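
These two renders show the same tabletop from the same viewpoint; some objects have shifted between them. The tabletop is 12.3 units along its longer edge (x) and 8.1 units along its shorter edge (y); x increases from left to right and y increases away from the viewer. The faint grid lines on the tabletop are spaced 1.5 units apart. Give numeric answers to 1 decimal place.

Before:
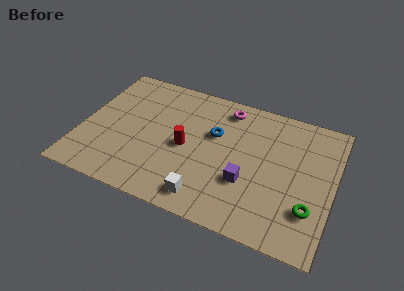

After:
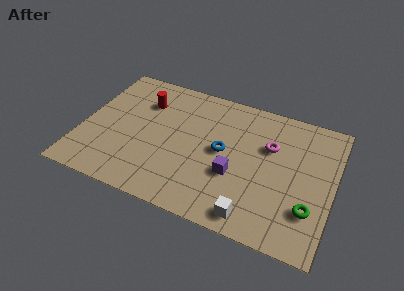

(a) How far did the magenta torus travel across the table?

2.8

The magenta torus moved from about (6.8, 6.9) to (9.1, 5.3), a distance of √(2.3² + 1.6²) ≈ 2.8.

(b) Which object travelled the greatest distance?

the red cylinder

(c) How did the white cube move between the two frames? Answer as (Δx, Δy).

(2.3, -0.2)

The white cube started near (6.4, 1.2) and ended near (8.7, 1.0).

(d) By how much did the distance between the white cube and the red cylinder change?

+4.8

The distance was about 2.9 in the first image and 7.7 in the second, so they moved 4.8 units further apart.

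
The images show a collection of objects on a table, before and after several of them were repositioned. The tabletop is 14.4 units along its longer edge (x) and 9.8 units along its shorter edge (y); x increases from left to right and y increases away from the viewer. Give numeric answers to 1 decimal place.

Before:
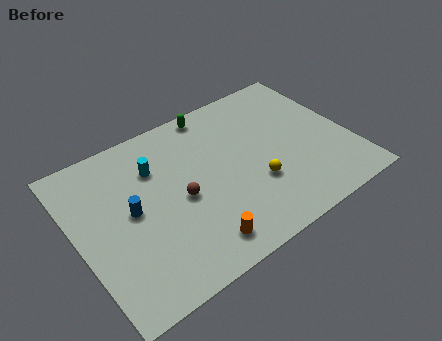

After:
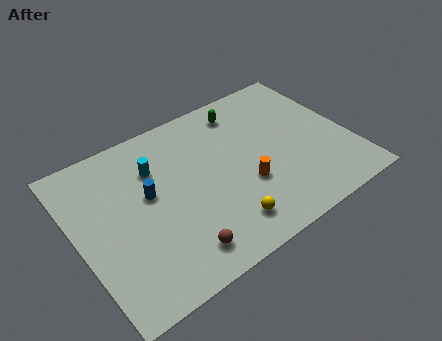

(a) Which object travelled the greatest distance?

the orange cylinder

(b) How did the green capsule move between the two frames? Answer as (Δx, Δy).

(1.5, -0.7)

The green capsule was at about (7.9, 8.9) and moved to about (9.4, 8.2).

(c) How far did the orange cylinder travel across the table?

3.6

From (5.6, 1.5) to (8.6, 3.5), the orange cylinder covered √(3.0² + 2.0²) ≈ 3.6 units.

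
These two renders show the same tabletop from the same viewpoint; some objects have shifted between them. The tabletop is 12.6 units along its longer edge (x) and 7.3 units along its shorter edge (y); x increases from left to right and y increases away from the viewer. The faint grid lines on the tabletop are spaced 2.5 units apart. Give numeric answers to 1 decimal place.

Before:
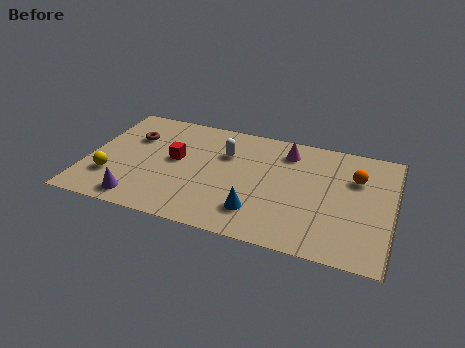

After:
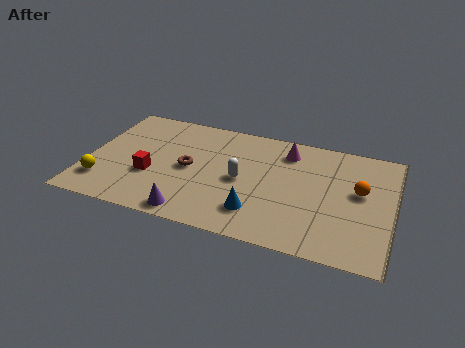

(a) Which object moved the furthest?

the brown torus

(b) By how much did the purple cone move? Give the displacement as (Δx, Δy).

(2.2, -0.2)

From the two frames, the purple cone sits at roughly (2.4, 1.0) before and (4.6, 0.8) after.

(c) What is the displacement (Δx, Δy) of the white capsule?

(0.8, -1.5)

The white capsule was at about (5.6, 5.0) and moved to about (6.4, 3.5).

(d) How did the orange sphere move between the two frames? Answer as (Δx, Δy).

(0.2, -0.8)

From the two frames, the orange sphere sits at roughly (11.0, 5.0) before and (11.2, 4.2) after.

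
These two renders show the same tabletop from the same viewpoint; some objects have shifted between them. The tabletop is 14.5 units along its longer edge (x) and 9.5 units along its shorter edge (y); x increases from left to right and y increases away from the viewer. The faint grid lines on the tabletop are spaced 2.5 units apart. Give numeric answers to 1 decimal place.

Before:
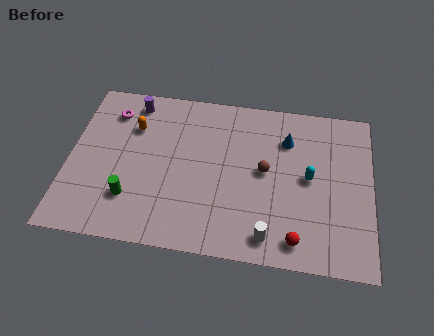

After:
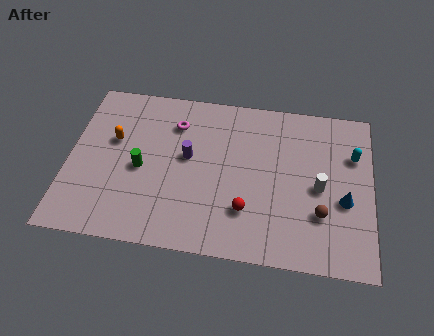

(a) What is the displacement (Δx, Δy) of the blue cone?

(2.8, -3.2)

The blue cone started near (10.4, 7.0) and ended near (13.2, 3.8).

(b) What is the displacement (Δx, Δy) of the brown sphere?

(2.7, -2.1)

The brown sphere started near (9.4, 5.0) and ended near (12.1, 2.9).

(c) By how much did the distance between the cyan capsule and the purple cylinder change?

-1.2

They were about 9.2 units apart before and 8.0 after — 1.2 units closer together.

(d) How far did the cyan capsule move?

2.6

The cyan capsule moved from about (11.5, 4.9) to (13.6, 6.5), a distance of √(2.1² + 1.6²) ≈ 2.6.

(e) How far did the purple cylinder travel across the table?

4.0

The purple cylinder moved from about (2.9, 8.2) to (5.7, 5.3), a distance of √(2.8² + 2.9²) ≈ 4.0.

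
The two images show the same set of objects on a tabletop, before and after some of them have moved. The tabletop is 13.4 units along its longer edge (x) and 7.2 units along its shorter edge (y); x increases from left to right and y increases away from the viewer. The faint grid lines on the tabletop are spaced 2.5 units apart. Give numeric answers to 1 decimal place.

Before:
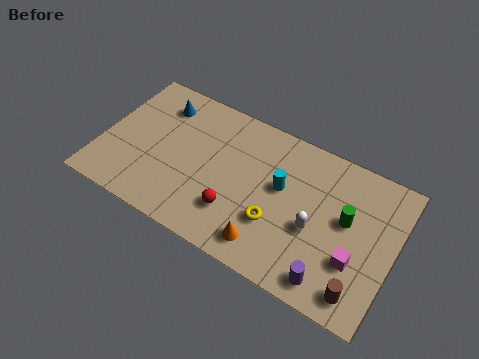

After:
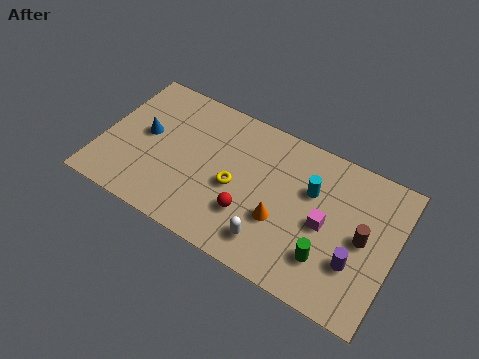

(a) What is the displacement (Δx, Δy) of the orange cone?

(0.4, 1.4)

The orange cone was at about (8.0, 1.2) and moved to about (8.4, 2.6).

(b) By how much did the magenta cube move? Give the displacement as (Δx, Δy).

(-1.5, 1.0)

From the two frames, the magenta cube sits at roughly (11.8, 2.4) before and (10.3, 3.4) after.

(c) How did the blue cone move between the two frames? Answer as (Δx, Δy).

(-0.4, -1.8)

The blue cone started near (2.3, 5.7) and ended near (1.9, 3.9).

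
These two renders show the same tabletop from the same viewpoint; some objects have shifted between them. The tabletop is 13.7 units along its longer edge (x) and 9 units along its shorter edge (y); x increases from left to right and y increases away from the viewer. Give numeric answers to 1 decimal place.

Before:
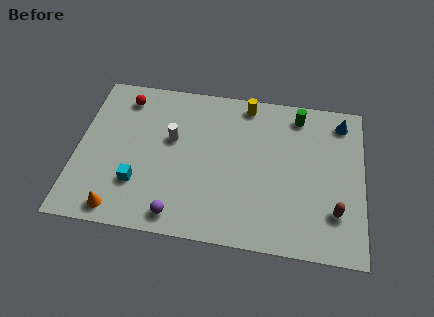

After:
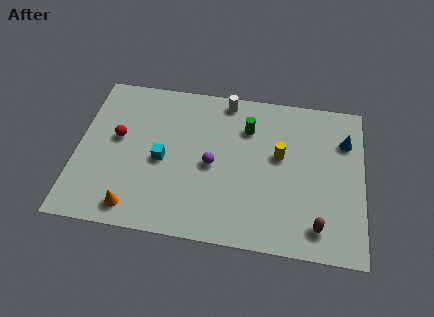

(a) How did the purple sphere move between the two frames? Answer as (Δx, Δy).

(1.5, 3.1)

The purple sphere was at about (5.0, 1.1) and moved to about (6.5, 4.2).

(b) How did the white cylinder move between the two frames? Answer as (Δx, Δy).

(2.5, 2.7)

The white cylinder started near (4.5, 5.4) and ended near (7.0, 8.1).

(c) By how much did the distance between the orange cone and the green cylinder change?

-3.2

Before: roughly 10.7 units apart; after: 7.5. That's 3.2 units closer together.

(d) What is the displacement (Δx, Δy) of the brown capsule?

(-0.8, -0.9)

From the two frames, the brown capsule sits at roughly (12.4, 2.4) before and (11.6, 1.5) after.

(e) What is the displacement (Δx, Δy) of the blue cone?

(0.2, -1.1)

The blue cone started near (12.6, 7.6) and ended near (12.8, 6.5).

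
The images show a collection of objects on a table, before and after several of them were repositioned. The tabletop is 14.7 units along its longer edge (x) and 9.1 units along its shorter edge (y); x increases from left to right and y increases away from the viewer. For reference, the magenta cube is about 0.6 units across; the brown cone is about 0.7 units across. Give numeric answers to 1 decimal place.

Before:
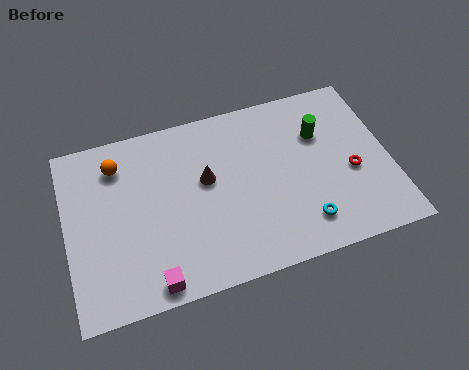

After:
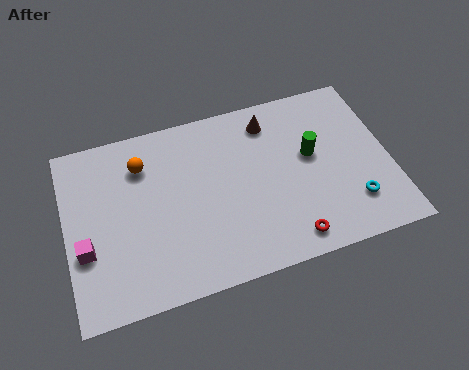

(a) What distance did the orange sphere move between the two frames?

1.1

The orange sphere was near (2.5, 7.2) before and (3.6, 6.9) after, so it travelled √(1.1² + 0.3²) ≈ 1.1 units.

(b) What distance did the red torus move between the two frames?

4.0

The red torus moved from about (12.9, 3.8) to (9.8, 1.2), a distance of √(3.1² + 2.6²) ≈ 4.0.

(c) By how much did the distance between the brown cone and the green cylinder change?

-2.5

The distance was about 5.4 in the first image and 2.9 in the second, so they moved 2.5 units closer together.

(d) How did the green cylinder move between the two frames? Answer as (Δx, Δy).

(-0.5, -1.0)

The green cylinder started near (11.7, 6.2) and ended near (11.2, 5.2).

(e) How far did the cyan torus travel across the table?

2.3

The cyan torus moved from about (10.5, 1.8) to (12.8, 2.2), a distance of √(2.3² + 0.4²) ≈ 2.3.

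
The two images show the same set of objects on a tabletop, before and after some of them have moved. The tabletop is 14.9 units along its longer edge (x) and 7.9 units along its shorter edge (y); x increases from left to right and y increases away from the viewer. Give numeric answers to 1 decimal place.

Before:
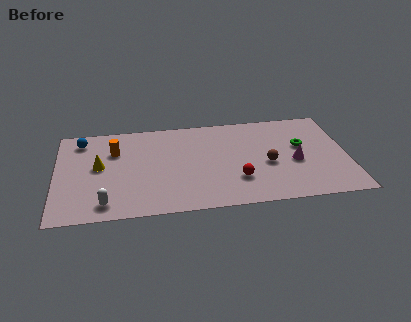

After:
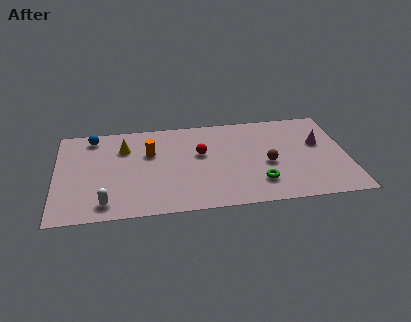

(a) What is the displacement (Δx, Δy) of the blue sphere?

(0.6, 0.2)

From the two frames, the blue sphere sits at roughly (1.3, 6.6) before and (1.9, 6.8) after.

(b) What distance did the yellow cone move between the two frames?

1.9

The yellow cone was near (2.2, 4.3) before and (3.5, 5.7) after, so it travelled √(1.3² + 1.4²) ≈ 1.9 units.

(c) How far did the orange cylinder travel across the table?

1.8

From (3.0, 5.5) to (4.8, 5.1), the orange cylinder covered √(1.8² + 0.4²) ≈ 1.8 units.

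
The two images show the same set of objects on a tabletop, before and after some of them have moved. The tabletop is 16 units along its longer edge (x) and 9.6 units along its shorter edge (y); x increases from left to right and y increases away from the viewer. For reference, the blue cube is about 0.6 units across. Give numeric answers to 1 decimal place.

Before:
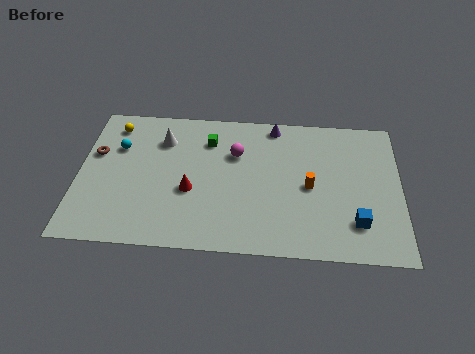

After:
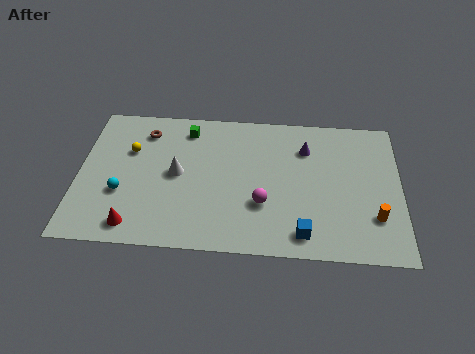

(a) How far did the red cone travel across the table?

3.7

The red cone moved from about (5.6, 3.8) to (2.9, 1.3), a distance of √(2.7² + 2.5²) ≈ 3.7.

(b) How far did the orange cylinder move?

3.7

From (11.5, 4.5) to (14.7, 2.7), the orange cylinder covered √(3.2² + 1.8²) ≈ 3.7 units.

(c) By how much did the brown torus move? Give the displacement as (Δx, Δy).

(2.4, 1.7)

The brown torus was at about (0.8, 6.0) and moved to about (3.2, 7.7).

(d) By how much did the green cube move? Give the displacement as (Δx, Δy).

(-1.1, 0.7)

From the two frames, the green cube sits at roughly (6.4, 7.3) before and (5.3, 8.0) after.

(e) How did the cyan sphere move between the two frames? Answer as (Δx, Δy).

(0.3, -3.1)

The cyan sphere started near (1.9, 6.5) and ended near (2.2, 3.4).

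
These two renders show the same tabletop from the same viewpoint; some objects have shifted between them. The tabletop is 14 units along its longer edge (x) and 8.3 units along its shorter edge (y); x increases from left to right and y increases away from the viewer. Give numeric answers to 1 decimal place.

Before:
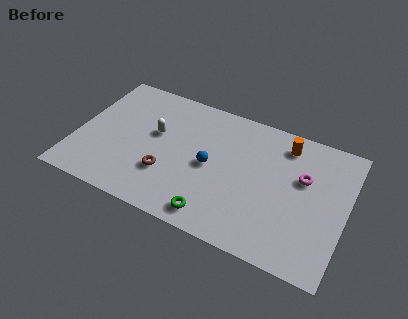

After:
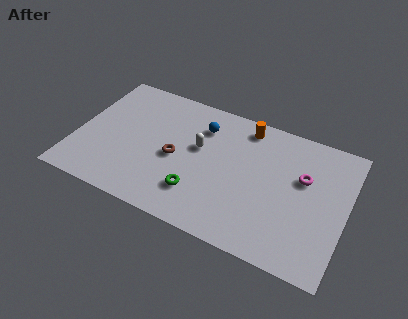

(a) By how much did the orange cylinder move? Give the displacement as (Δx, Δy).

(-2.1, 0.3)

From the two frames, the orange cylinder sits at roughly (10.6, 6.9) before and (8.5, 7.2) after.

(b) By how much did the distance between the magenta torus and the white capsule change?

-2.3

Before: roughly 7.7 units apart; after: 5.4. That's 2.3 units closer together.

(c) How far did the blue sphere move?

2.4

From (7.0, 4.0) to (6.3, 6.3), the blue sphere covered √(0.7² + 2.3²) ≈ 2.4 units.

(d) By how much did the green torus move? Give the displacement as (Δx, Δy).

(-1.0, 1.0)

The green torus started near (7.6, 1.1) and ended near (6.6, 2.1).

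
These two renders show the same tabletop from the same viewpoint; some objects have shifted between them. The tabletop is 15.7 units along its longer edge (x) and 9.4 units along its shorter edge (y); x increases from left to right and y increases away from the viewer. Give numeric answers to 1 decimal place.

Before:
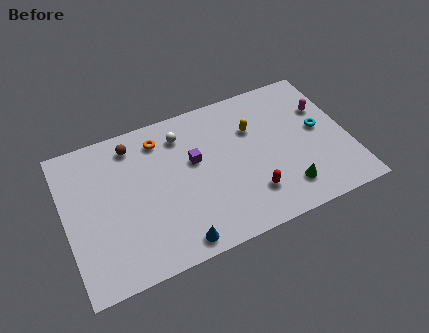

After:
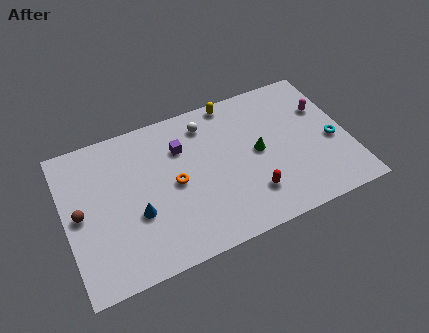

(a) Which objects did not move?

the red capsule and the magenta capsule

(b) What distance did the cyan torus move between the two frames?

1.2

The cyan torus moved from about (14.2, 5.0) to (14.8, 4.0), a distance of √(0.6² + 1.0²) ≈ 1.2.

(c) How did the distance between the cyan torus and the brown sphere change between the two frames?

+3.4

They were about 10.6 units apart before and 14.0 after — 3.4 units further apart.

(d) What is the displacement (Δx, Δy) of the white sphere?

(1.4, 0.2)

The white sphere was at about (6.7, 7.5) and moved to about (8.1, 7.7).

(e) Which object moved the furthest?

the brown sphere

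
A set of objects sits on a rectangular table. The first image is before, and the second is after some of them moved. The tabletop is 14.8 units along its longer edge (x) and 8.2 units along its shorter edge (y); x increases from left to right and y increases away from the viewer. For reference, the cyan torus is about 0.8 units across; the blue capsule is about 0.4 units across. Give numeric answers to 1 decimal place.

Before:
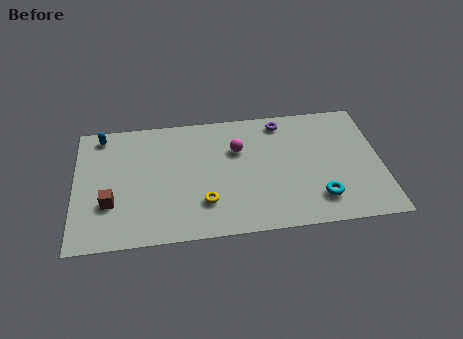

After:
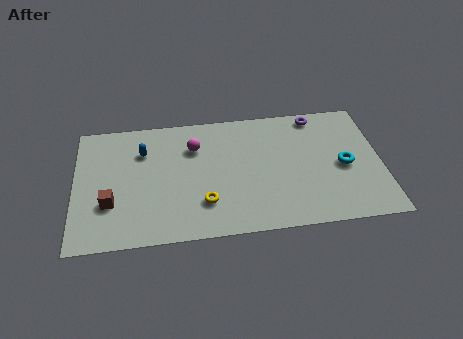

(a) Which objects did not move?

the brown cube and the yellow torus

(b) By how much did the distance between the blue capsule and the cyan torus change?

-1.8

Before: roughly 11.7 units apart; after: 9.9. That's 1.8 units closer together.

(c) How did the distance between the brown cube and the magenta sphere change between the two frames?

-1.6

They were about 6.8 units apart before and 5.2 after — 1.6 units closer together.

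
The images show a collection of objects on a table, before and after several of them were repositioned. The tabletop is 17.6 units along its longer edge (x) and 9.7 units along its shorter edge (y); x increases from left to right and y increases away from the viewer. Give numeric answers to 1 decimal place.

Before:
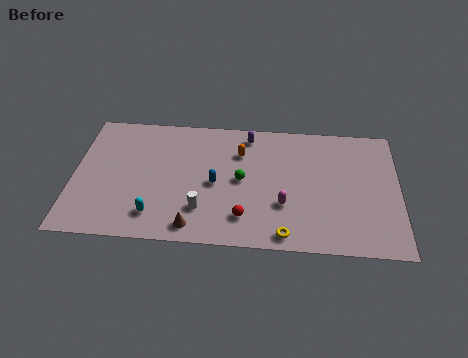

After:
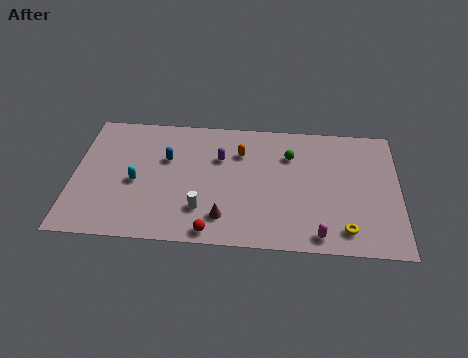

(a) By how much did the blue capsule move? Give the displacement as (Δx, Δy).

(-2.7, 1.7)

From the two frames, the blue capsule sits at roughly (7.7, 4.5) before and (5.0, 6.2) after.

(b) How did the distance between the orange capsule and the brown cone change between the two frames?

-1.2

The distance was about 6.3 in the first image and 5.1 in the second, so they moved 1.2 units closer together.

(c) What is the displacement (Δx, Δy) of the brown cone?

(1.6, 0.8)

From the two frames, the brown cone sits at roughly (6.6, 1.2) before and (8.2, 2.0) after.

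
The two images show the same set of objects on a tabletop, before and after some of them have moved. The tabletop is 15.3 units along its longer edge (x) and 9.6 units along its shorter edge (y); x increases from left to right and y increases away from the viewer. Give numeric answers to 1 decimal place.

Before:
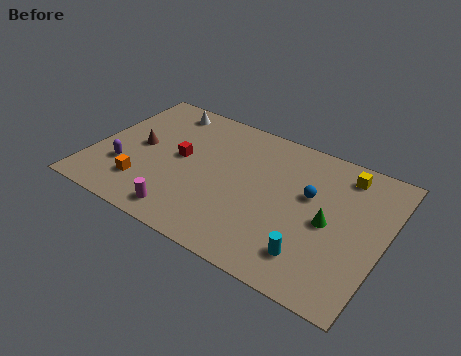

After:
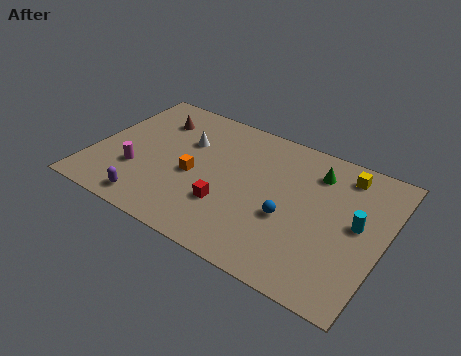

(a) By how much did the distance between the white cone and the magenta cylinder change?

-3.5

They were about 7.4 units apart before and 3.9 after — 3.5 units closer together.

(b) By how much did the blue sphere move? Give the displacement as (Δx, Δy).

(-0.8, -2.0)

The blue sphere started near (11.3, 5.8) and ended near (10.5, 3.8).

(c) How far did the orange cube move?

3.1

The orange cube moved from about (3.0, 2.3) to (5.4, 4.2), a distance of √(2.4² + 1.9²) ≈ 3.1.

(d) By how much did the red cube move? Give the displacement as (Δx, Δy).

(2.9, -2.1)

The red cube was at about (4.5, 5.1) and moved to about (7.4, 3.0).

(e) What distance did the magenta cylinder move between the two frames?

3.4

The magenta cylinder moved from about (5.4, 1.3) to (2.5, 3.1), a distance of √(2.9² + 1.8²) ≈ 3.4.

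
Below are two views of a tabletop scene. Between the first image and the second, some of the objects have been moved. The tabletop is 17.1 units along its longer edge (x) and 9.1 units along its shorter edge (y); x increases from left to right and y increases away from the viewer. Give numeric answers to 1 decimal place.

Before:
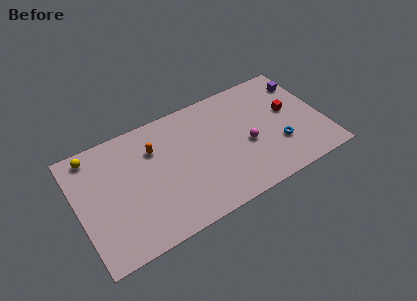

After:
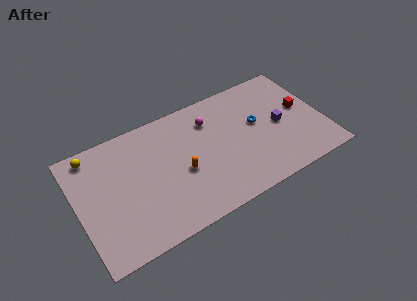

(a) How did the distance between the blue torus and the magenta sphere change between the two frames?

+1.2

The distance was about 2.3 in the first image and 3.5 in the second, so they moved 1.2 units further apart.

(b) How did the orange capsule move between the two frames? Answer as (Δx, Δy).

(1.6, -2.6)

The orange capsule was at about (5.5, 6.5) and moved to about (7.1, 3.9).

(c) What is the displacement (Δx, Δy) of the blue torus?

(-1.2, 2.3)

The blue torus was at about (13.8, 2.9) and moved to about (12.6, 5.2).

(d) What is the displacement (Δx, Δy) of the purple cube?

(-2.1, -2.7)

The purple cube started near (16.2, 7.1) and ended near (14.1, 4.4).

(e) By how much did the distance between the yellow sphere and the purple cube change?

-1.6

The distance was about 14.8 in the first image and 13.2 in the second, so they moved 1.6 units closer together.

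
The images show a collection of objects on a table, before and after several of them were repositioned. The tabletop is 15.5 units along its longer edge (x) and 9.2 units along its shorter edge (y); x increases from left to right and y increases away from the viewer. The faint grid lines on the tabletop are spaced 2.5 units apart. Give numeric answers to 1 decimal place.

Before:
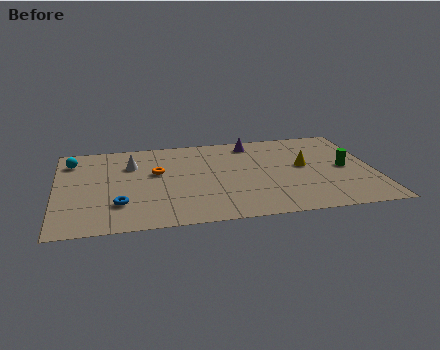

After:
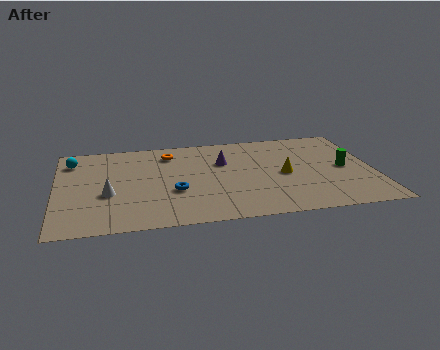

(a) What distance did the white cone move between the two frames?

3.1

From (3.7, 6.5) to (2.5, 3.6), the white cone covered √(1.2² + 2.9²) ≈ 3.1 units.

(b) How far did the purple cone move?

2.3

The purple cone was near (9.7, 7.9) before and (8.2, 6.1) after, so it travelled √(1.5² + 1.8²) ≈ 2.3 units.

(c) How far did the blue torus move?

2.8

The blue torus was near (3.0, 2.5) before and (5.7, 3.4) after, so it travelled √(2.7² + 0.9²) ≈ 2.8 units.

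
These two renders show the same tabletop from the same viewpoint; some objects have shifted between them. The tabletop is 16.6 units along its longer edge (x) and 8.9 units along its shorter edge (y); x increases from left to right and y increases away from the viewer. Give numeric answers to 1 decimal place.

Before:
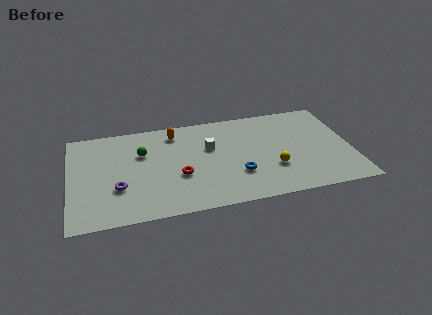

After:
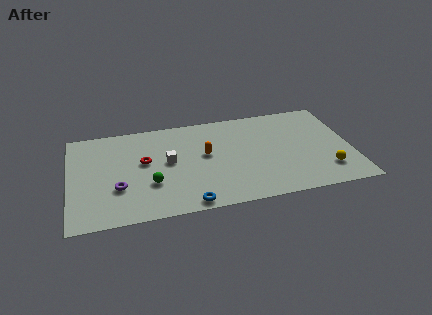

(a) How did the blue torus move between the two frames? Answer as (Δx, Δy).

(-3.0, -2.0)

From the two frames, the blue torus sits at roughly (9.8, 2.8) before and (6.8, 0.8) after.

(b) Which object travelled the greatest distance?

the blue torus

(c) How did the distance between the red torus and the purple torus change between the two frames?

-1.0

They were about 3.6 units apart before and 2.6 after — 1.0 units closer together.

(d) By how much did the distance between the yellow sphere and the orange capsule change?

+0.4

Before: roughly 7.2 units apart; after: 7.6. That's 0.4 units further apart.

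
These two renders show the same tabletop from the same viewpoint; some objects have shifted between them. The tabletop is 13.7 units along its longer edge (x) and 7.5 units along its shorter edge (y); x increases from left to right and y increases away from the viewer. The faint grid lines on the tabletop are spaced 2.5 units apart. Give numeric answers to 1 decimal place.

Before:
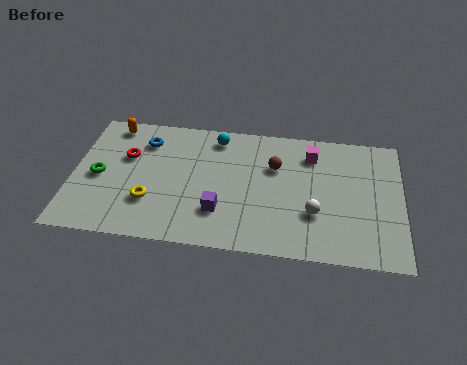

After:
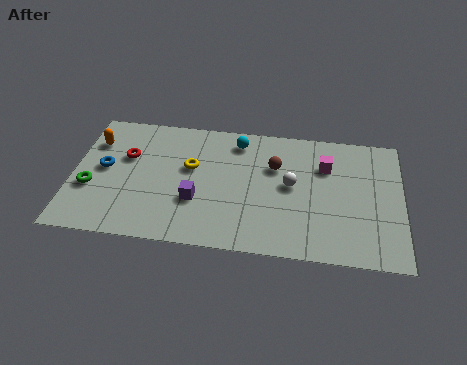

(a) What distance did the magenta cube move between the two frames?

0.8

From (9.9, 5.9) to (10.5, 5.3), the magenta cube covered √(0.6² + 0.6²) ≈ 0.8 units.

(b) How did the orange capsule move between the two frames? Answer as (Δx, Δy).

(-0.7, -1.1)

From the two frames, the orange capsule sits at roughly (1.5, 6.6) before and (0.8, 5.5) after.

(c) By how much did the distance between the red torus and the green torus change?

+0.7

They were about 1.7 units apart before and 2.4 after — 0.7 units further apart.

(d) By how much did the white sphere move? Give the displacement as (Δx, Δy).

(-1.0, 1.5)

The white sphere was at about (10.1, 2.5) and moved to about (9.1, 4.0).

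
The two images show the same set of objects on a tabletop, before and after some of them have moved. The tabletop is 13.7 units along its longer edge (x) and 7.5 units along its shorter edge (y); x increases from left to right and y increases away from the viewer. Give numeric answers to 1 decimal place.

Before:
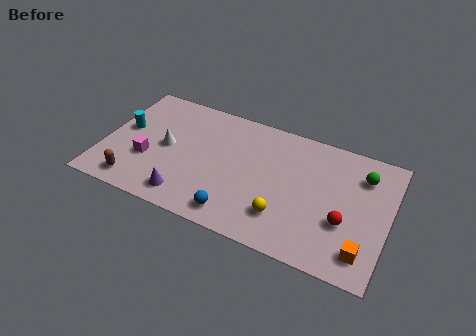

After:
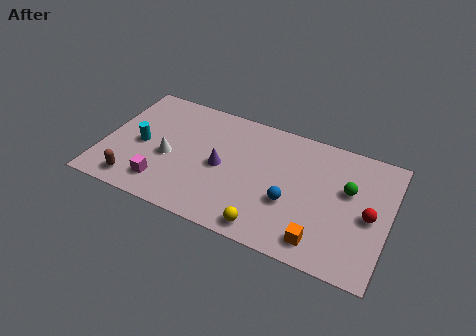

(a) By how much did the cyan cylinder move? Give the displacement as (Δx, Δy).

(0.9, -0.7)

The cyan cylinder started near (0.9, 4.2) and ended near (1.8, 3.5).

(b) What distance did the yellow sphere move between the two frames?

1.2

The yellow sphere moved from about (8.9, 1.9) to (8.2, 0.9), a distance of √(0.7² + 1.0²) ≈ 1.2.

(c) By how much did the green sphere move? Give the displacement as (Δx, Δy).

(-0.6, -1.1)

The green sphere started near (12.3, 5.7) and ended near (11.7, 4.6).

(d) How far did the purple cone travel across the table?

2.8

From (4.3, 1.2) to (5.7, 3.6), the purple cone covered √(1.4² + 2.4²) ≈ 2.8 units.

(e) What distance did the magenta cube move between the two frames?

1.5

The magenta cube moved from about (2.2, 2.7) to (3.1, 1.5), a distance of √(0.9² + 1.2²) ≈ 1.5.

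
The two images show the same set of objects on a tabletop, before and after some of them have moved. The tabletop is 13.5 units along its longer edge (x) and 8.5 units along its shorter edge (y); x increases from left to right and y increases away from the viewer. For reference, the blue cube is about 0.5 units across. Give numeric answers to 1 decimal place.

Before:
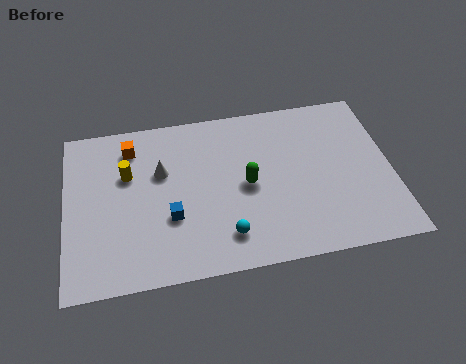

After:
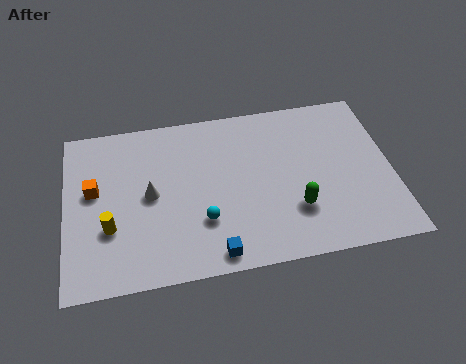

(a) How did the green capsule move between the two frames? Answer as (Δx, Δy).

(1.9, -1.6)

From the two frames, the green capsule sits at roughly (7.5, 4.1) before and (9.4, 2.5) after.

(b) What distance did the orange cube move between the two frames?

2.6

The orange cube was near (2.8, 6.9) before and (1.2, 4.9) after, so it travelled √(1.6² + 2.0²) ≈ 2.6 units.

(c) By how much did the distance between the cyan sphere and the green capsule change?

+1.2

The distance was about 2.6 in the first image and 3.8 in the second, so they moved 1.2 units further apart.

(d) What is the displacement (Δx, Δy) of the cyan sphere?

(-0.9, 0.9)

The cyan sphere was at about (6.5, 1.7) and moved to about (5.6, 2.6).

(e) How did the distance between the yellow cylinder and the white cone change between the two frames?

+0.8

Before: roughly 1.4 units apart; after: 2.2. That's 0.8 units further apart.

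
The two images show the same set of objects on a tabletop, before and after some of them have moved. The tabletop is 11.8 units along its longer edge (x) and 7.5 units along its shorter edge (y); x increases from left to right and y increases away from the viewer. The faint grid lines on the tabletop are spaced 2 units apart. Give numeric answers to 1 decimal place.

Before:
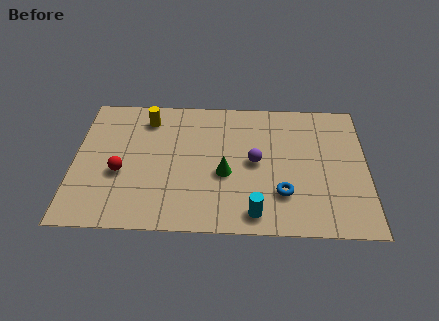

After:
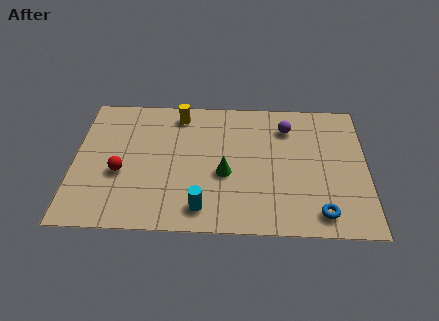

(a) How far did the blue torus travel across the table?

1.8

The blue torus was near (8.4, 2.1) before and (9.9, 1.1) after, so it travelled √(1.5² + 1.0²) ≈ 1.8 units.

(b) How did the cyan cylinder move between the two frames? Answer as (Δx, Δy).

(-2.1, 0.2)

From the two frames, the cyan cylinder sits at roughly (7.3, 1.0) before and (5.2, 1.2) after.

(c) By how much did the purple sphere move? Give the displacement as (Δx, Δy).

(1.3, 2.0)

The purple sphere was at about (7.3, 3.8) and moved to about (8.6, 5.8).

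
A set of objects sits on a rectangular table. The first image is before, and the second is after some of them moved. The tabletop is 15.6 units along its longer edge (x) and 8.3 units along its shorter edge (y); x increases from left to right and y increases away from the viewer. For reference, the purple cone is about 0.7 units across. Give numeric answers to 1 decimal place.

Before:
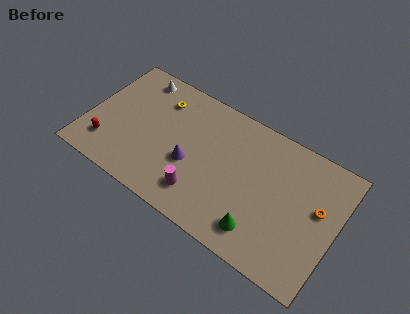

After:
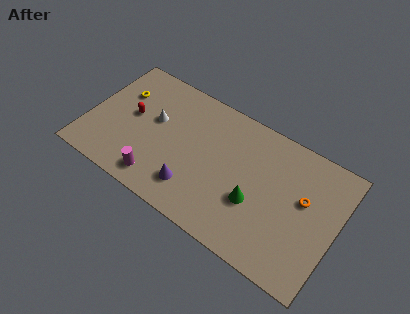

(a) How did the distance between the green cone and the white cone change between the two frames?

-3.5

Before: roughly 10.4 units apart; after: 6.9. That's 3.5 units closer together.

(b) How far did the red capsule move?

2.8

From (1.5, 1.9) to (2.6, 4.5), the red capsule covered √(1.1² + 2.6²) ≈ 2.8 units.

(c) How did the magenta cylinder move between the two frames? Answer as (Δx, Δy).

(-2.6, -0.5)

The magenta cylinder was at about (7.5, 1.8) and moved to about (4.9, 1.3).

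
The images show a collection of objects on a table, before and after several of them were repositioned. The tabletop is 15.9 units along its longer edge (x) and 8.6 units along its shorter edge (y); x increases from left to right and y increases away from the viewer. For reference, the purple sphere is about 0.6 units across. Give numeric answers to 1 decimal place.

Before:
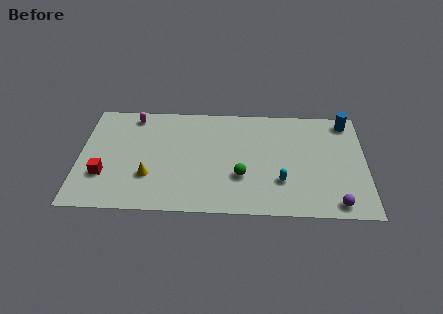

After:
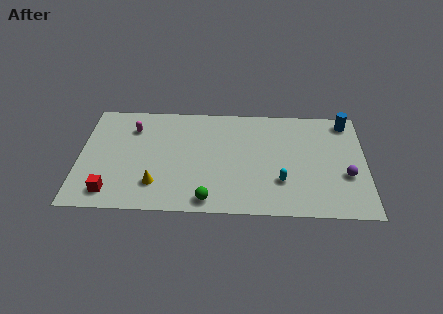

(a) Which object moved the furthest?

the green sphere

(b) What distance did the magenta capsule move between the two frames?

1.0

From (2.9, 7.5) to (2.9, 6.5), the magenta capsule covered √(0.0² + 1.0²) ≈ 1.0 units.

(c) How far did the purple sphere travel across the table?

2.3

From (14.2, 1.0) to (14.8, 3.2), the purple sphere covered √(0.6² + 2.2²) ≈ 2.3 units.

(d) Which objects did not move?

the cyan capsule and the blue cylinder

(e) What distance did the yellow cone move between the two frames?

0.7

The yellow cone moved from about (3.9, 2.7) to (4.3, 2.1), a distance of √(0.4² + 0.6²) ≈ 0.7.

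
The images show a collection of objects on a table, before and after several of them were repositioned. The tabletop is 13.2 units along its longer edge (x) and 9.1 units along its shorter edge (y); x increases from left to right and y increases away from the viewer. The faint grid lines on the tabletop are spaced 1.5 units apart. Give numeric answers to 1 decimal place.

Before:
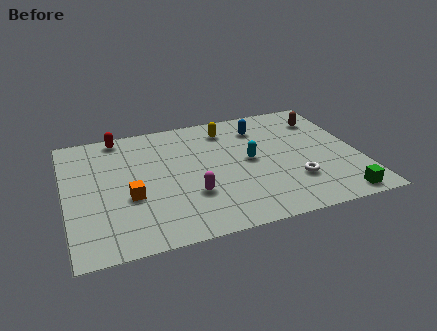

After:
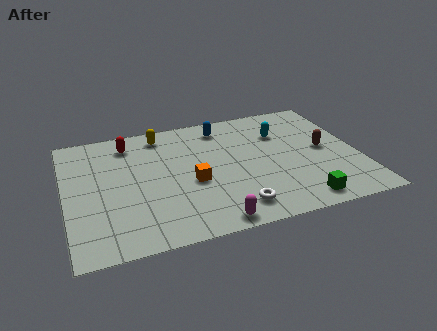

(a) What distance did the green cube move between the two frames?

1.7

The green cube was near (11.9, 0.9) before and (10.2, 1.1) after, so it travelled √(1.7² + 0.2²) ≈ 1.7 units.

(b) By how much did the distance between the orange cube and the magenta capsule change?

+0.3

Before: roughly 2.8 units apart; after: 3.1. That's 0.3 units further apart.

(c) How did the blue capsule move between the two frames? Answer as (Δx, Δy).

(-1.7, 0.5)

The blue capsule started near (9.0, 7.1) and ended near (7.3, 7.6).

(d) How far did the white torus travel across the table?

3.0

From (10.1, 2.6) to (7.3, 1.5), the white torus covered √(2.8² + 1.1²) ≈ 3.0 units.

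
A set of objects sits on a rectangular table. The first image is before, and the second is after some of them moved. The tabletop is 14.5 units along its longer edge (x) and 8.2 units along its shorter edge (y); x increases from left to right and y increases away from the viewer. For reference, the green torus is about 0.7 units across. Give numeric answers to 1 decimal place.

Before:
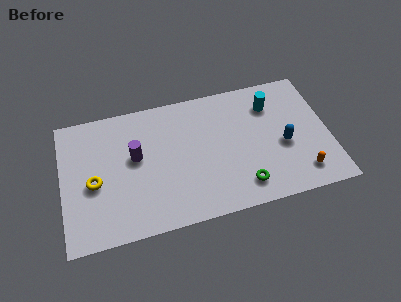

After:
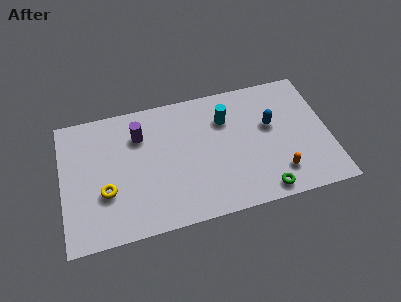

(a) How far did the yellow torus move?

0.9

The yellow torus moved from about (1.7, 3.6) to (2.3, 2.9), a distance of √(0.6² + 0.7²) ≈ 0.9.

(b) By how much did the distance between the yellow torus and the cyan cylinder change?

-2.8

They were about 10.1 units apart before and 7.3 after — 2.8 units closer together.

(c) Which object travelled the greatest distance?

the cyan cylinder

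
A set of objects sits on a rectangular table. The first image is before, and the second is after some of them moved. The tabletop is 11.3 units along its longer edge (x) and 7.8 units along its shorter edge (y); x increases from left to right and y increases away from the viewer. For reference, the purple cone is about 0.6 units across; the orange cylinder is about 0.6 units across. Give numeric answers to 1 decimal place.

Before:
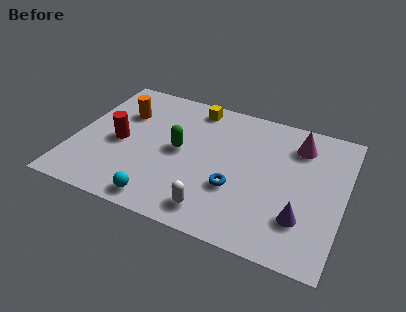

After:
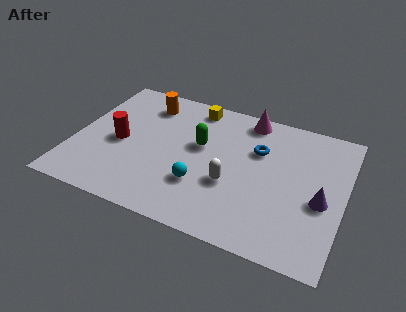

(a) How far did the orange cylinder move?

1.3

The orange cylinder was near (1.8, 5.4) before and (2.7, 6.3) after, so it travelled √(0.9² + 0.9²) ≈ 1.3 units.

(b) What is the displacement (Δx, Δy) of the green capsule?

(0.8, 0.6)

The green capsule was at about (4.4, 4.0) and moved to about (5.2, 4.6).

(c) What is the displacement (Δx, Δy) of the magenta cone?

(-2.2, 0.8)

The magenta cone started near (9.2, 6.1) and ended near (7.0, 6.9).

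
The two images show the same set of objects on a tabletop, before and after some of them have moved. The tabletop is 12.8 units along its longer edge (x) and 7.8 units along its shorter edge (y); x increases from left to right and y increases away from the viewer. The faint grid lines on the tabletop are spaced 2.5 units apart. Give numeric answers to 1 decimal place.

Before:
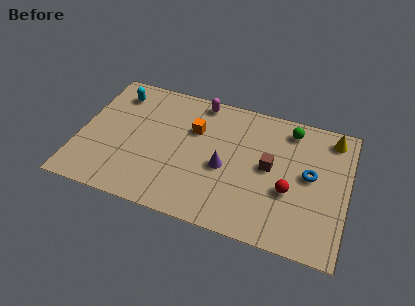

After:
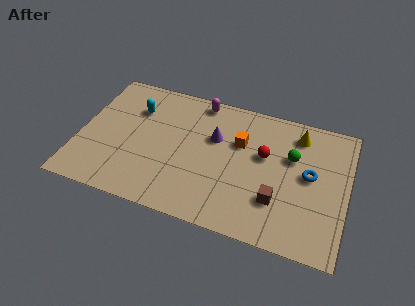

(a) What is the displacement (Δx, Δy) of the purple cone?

(-0.6, 1.6)

The purple cone started near (7.0, 3.4) and ended near (6.4, 5.0).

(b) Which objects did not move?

the magenta capsule and the blue torus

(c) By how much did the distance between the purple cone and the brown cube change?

+2.0

The distance was about 2.2 in the first image and 4.2 in the second, so they moved 2.0 units further apart.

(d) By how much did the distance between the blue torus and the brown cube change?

+0.5

The distance was about 1.9 in the first image and 2.4 in the second, so they moved 0.5 units further apart.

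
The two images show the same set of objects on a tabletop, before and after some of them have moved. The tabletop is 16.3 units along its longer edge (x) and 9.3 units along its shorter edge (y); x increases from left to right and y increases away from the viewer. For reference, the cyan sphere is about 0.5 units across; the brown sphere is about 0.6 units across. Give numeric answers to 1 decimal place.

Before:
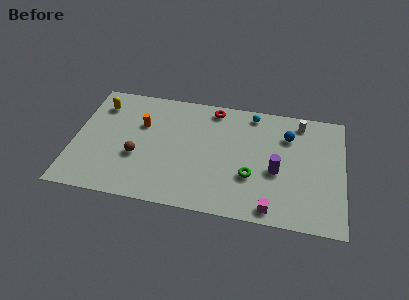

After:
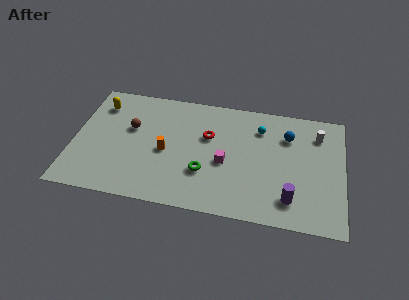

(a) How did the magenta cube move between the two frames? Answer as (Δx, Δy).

(-2.9, 3.0)

The magenta cube was at about (12.1, 1.0) and moved to about (9.2, 4.0).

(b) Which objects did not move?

the blue sphere and the yellow capsule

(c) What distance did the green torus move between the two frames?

2.8

The green torus was near (10.8, 3.2) before and (8.0, 3.0) after, so it travelled √(2.8² + 0.2²) ≈ 2.8 units.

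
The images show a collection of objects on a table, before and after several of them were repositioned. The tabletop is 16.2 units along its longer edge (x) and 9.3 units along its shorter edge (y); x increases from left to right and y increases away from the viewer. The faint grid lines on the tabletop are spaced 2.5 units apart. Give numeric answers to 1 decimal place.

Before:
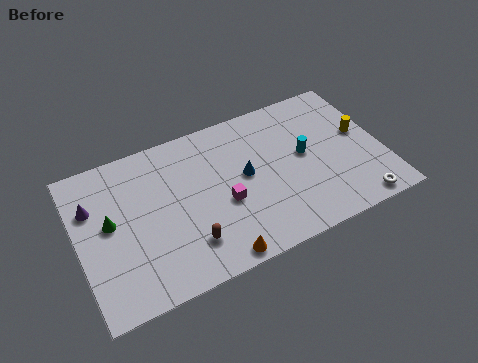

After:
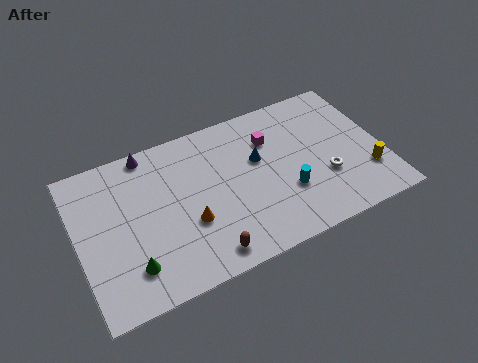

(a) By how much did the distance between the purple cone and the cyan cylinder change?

-2.6

They were about 11.3 units apart before and 8.7 after — 2.6 units closer together.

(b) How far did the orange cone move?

2.8

From (6.8, 0.8) to (5.7, 3.4), the orange cone covered √(1.1² + 2.6²) ≈ 2.8 units.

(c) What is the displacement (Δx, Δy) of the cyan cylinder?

(-1.2, -1.9)

The cyan cylinder started near (12.1, 5.0) and ended near (10.9, 3.1).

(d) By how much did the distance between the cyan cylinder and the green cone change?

-1.9

The distance was about 10.4 in the first image and 8.5 in the second, so they moved 1.9 units closer together.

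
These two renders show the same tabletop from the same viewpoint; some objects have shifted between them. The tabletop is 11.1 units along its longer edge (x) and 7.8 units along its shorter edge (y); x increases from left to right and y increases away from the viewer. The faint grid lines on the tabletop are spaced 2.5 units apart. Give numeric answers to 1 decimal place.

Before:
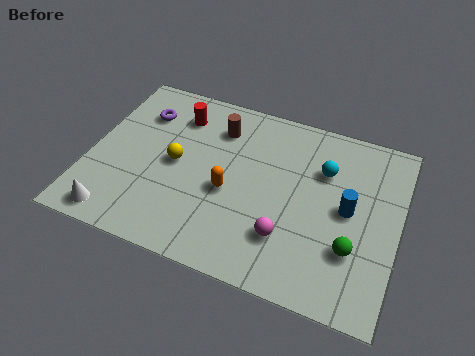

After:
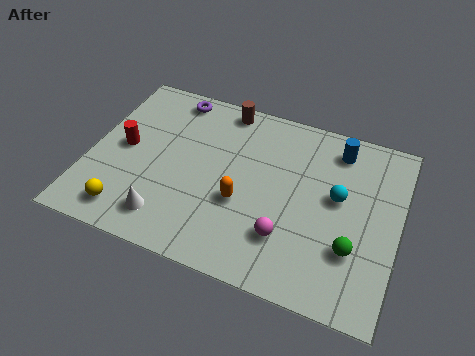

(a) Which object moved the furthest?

the yellow sphere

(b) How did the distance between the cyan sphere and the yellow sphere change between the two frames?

+2.5

They were about 5.4 units apart before and 7.9 after — 2.5 units further apart.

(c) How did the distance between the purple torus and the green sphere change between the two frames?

-0.4

Before: roughly 8.7 units apart; after: 8.3. That's 0.4 units closer together.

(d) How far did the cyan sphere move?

1.2

The cyan sphere moved from about (8.3, 5.4) to (8.9, 4.4), a distance of √(0.6² + 1.0²) ≈ 1.2.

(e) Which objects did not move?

the magenta sphere and the green sphere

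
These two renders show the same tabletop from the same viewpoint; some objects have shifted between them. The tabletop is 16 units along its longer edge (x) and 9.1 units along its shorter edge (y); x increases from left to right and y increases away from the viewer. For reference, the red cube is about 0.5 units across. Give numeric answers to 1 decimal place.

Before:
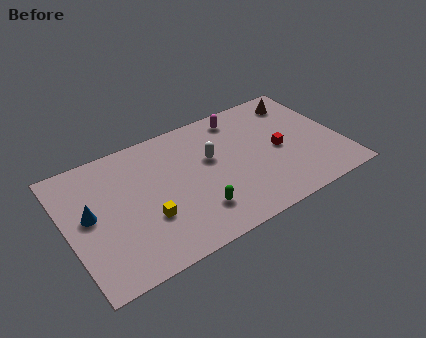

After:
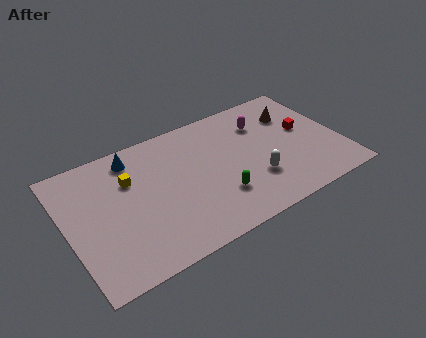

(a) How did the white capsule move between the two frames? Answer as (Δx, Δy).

(2.2, -2.7)

From the two frames, the white capsule sits at roughly (8.5, 5.5) before and (10.7, 2.8) after.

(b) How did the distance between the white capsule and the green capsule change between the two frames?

-1.4

Before: roughly 3.6 units apart; after: 2.2. That's 1.4 units closer together.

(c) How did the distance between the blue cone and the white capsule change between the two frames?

+0.9

The distance was about 7.2 in the first image and 8.1 in the second, so they moved 0.9 units further apart.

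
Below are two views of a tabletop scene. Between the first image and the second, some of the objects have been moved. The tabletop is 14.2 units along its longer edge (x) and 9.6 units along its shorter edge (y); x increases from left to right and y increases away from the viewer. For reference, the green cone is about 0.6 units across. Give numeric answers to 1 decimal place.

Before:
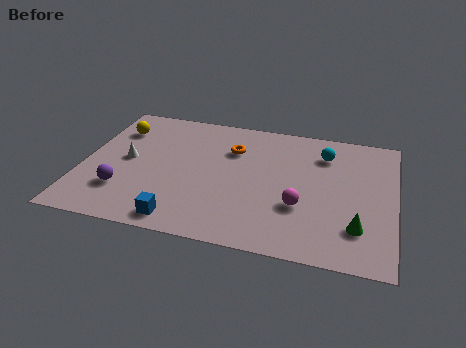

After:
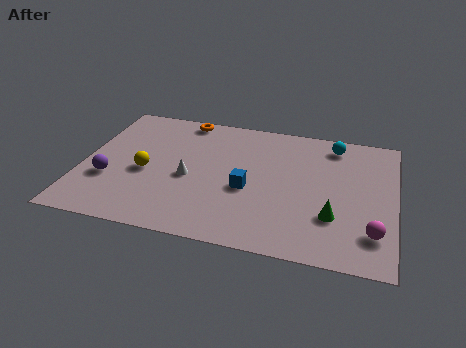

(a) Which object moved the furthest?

the blue cube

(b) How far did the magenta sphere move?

3.5

From (10.0, 3.3) to (13.3, 2.2), the magenta sphere covered √(3.3² + 1.1²) ≈ 3.5 units.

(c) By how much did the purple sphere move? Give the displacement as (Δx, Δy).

(-0.7, 0.7)

The purple sphere started near (2.0, 2.6) and ended near (1.3, 3.3).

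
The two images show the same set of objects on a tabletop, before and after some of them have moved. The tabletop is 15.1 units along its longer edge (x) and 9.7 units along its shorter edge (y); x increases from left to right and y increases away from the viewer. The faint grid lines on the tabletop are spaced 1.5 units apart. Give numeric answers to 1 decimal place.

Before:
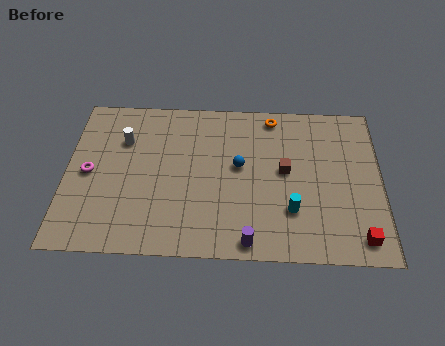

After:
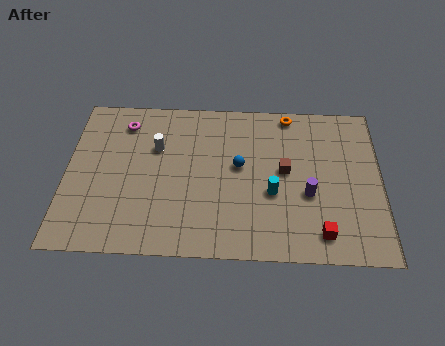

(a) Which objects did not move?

the blue sphere and the brown cube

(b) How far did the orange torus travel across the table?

0.8

From (9.9, 8.6) to (10.7, 8.8), the orange torus covered √(0.8² + 0.2²) ≈ 0.8 units.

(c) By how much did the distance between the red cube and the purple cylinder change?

-2.8

They were about 5.2 units apart before and 2.4 after — 2.8 units closer together.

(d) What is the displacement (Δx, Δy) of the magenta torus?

(1.6, 3.2)

From the two frames, the magenta torus sits at roughly (1.1, 4.7) before and (2.7, 7.9) after.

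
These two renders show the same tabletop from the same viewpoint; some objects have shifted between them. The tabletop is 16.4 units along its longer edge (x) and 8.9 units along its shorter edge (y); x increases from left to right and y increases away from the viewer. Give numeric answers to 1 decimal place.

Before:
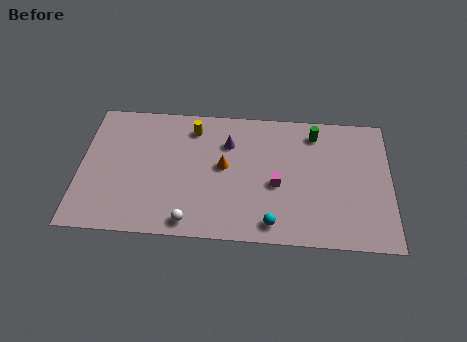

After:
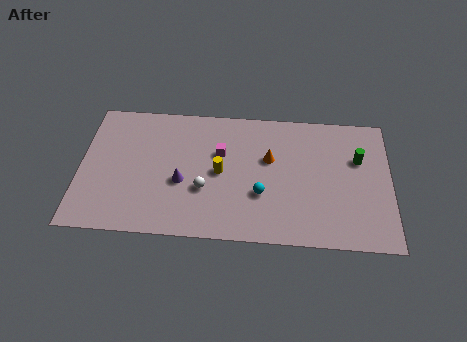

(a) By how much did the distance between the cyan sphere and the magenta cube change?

+0.8

Before: roughly 2.6 units apart; after: 3.4. That's 0.8 units further apart.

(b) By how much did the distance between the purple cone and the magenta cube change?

-0.8

The distance was about 3.7 in the first image and 2.9 in the second, so they moved 0.8 units closer together.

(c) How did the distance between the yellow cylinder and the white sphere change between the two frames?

-4.9

The distance was about 6.3 in the first image and 1.4 in the second, so they moved 4.9 units closer together.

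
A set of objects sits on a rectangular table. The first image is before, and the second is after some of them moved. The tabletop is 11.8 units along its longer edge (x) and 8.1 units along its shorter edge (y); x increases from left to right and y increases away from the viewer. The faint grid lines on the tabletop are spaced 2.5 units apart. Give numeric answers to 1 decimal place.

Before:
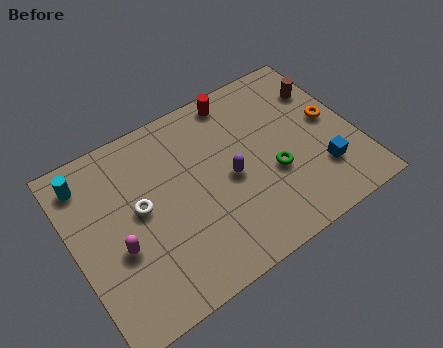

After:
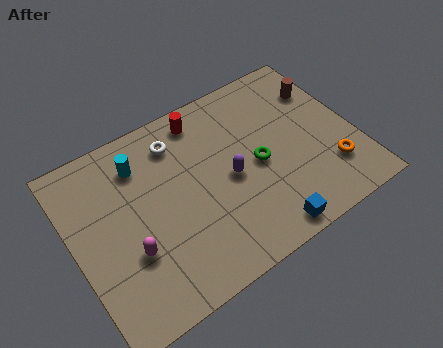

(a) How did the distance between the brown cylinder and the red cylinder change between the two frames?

+1.4

The distance was about 3.7 in the first image and 5.1 in the second, so they moved 1.4 units further apart.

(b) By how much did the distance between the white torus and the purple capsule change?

-0.5

The distance was about 3.7 in the first image and 3.2 in the second, so they moved 0.5 units closer together.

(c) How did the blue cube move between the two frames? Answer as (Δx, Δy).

(-2.7, -1.4)

The blue cube was at about (10.1, 2.2) and moved to about (7.4, 0.8).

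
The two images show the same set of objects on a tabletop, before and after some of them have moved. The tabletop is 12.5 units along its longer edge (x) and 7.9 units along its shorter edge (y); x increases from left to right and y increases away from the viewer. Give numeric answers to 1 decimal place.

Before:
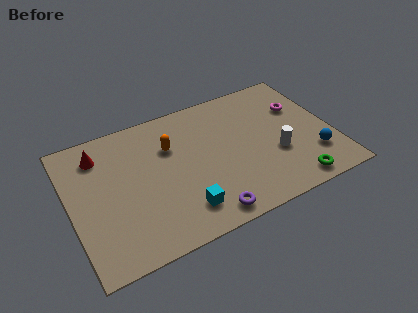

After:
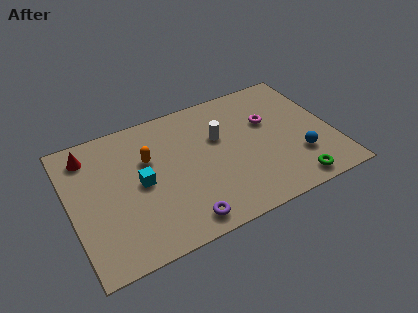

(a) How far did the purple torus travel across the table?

1.1

From (6.0, 0.9) to (4.9, 1.0), the purple torus covered √(1.1² + 0.1²) ≈ 1.1 units.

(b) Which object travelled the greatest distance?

the white cylinder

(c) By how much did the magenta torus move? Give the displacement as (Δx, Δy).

(-1.6, -0.3)

The magenta torus started near (11.2, 5.3) and ended near (9.6, 5.0).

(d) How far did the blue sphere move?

0.7

The blue sphere moved from about (11.4, 2.1) to (10.7, 2.3), a distance of √(0.7² + 0.2²) ≈ 0.7.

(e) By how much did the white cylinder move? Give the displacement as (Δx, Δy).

(-2.5, 2.1)

The white cylinder was at about (9.7, 2.9) and moved to about (7.2, 5.0).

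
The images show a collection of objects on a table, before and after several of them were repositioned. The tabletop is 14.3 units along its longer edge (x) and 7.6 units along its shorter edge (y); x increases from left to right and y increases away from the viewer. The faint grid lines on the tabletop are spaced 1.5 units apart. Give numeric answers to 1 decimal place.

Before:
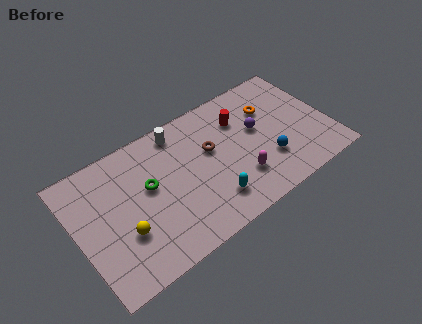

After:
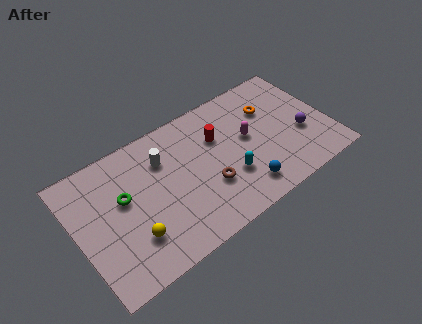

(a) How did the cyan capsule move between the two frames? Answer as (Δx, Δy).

(1.2, 0.8)

The cyan capsule started near (7.2, 1.7) and ended near (8.4, 2.5).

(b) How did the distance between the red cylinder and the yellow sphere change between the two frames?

-1.6

They were about 7.8 units apart before and 6.2 after — 1.6 units closer together.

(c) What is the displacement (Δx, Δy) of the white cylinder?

(-1.1, -1.1)

The white cylinder started near (6.2, 6.6) and ended near (5.1, 5.5).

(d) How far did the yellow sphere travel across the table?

0.6

The yellow sphere moved from about (2.4, 2.6) to (2.8, 2.1), a distance of √(0.4² + 0.5²) ≈ 0.6.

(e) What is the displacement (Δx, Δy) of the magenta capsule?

(0.9, 2.1)

The magenta capsule was at about (8.9, 2.1) and moved to about (9.8, 4.2).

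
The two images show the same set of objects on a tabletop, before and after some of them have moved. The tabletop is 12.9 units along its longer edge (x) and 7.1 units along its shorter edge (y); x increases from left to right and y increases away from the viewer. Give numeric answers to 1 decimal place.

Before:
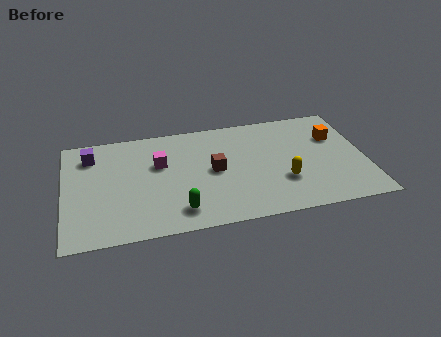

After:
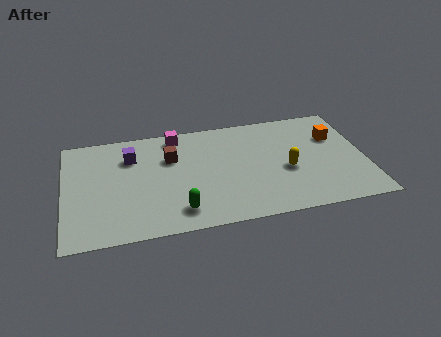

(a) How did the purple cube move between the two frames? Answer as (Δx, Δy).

(1.7, -0.4)

The purple cube was at about (1.2, 5.6) and moved to about (2.9, 5.2).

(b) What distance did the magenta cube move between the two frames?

1.9

The magenta cube moved from about (4.1, 4.5) to (4.9, 6.2), a distance of √(0.8² + 1.7²) ≈ 1.9.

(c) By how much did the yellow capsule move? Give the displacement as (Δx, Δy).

(0.2, 0.7)

From the two frames, the yellow capsule sits at roughly (9.3, 2.3) before and (9.5, 3.0) after.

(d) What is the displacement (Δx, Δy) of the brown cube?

(-1.8, 1.2)

From the two frames, the brown cube sits at roughly (6.4, 3.6) before and (4.6, 4.8) after.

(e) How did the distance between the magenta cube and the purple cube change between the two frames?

-0.9

They were about 3.1 units apart before and 2.2 after — 0.9 units closer together.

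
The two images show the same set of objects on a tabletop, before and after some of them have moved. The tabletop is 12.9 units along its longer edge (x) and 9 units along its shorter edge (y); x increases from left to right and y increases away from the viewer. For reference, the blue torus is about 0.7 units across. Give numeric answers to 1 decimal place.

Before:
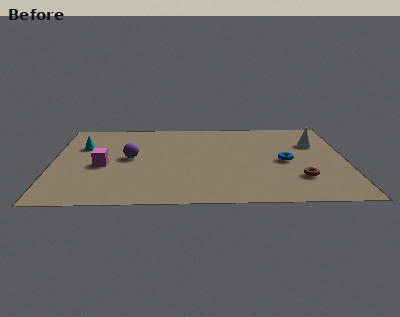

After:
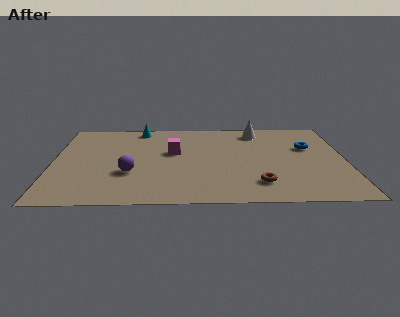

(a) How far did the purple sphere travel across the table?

1.6

The purple sphere was near (3.4, 4.7) before and (3.4, 3.1) after, so it travelled √(0.0² + 1.6²) ≈ 1.6 units.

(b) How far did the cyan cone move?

3.2

From (1.3, 6.0) to (3.8, 8.0), the cyan cone covered √(2.5² + 2.0²) ≈ 3.2 units.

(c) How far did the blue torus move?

1.9

From (10.2, 4.2) to (11.3, 5.7), the blue torus covered √(1.1² + 1.5²) ≈ 1.9 units.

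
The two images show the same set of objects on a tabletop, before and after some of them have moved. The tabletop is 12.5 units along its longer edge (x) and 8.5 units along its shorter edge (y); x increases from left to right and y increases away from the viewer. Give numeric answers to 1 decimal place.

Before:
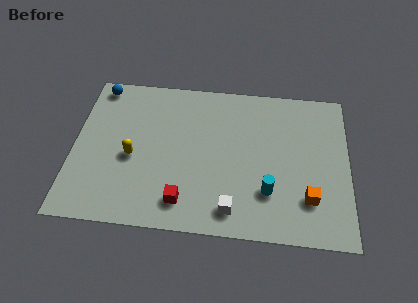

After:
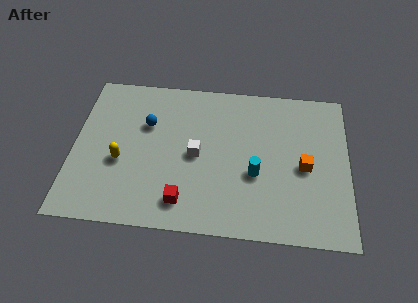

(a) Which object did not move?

the red cube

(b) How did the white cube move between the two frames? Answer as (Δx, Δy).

(-1.7, 2.8)

The white cube started near (7.3, 1.3) and ended near (5.6, 4.1).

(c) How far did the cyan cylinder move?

1.1

The cyan cylinder moved from about (8.9, 2.4) to (8.3, 3.3), a distance of √(0.6² + 0.9²) ≈ 1.1.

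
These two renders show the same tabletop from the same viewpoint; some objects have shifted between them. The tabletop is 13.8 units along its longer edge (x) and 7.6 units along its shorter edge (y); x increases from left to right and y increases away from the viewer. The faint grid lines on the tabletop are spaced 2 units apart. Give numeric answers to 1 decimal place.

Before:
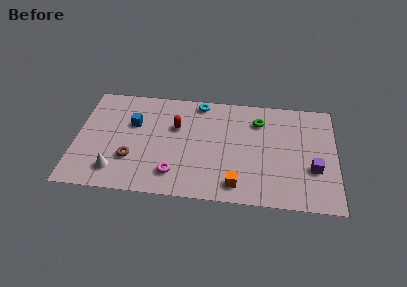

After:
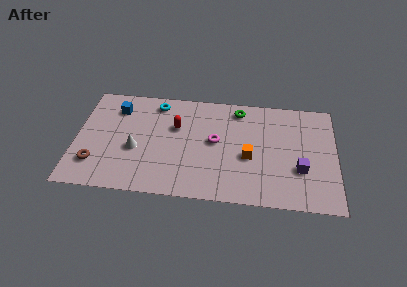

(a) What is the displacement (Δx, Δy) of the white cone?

(1.0, 1.6)

The white cone was at about (2.2, 1.5) and moved to about (3.2, 3.1).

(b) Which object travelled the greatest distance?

the magenta torus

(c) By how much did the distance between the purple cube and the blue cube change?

+0.5

They were about 9.8 units apart before and 10.3 after — 0.5 units further apart.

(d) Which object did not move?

the red capsule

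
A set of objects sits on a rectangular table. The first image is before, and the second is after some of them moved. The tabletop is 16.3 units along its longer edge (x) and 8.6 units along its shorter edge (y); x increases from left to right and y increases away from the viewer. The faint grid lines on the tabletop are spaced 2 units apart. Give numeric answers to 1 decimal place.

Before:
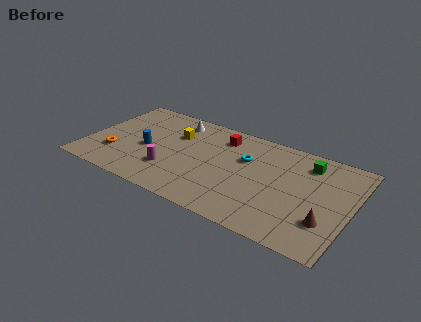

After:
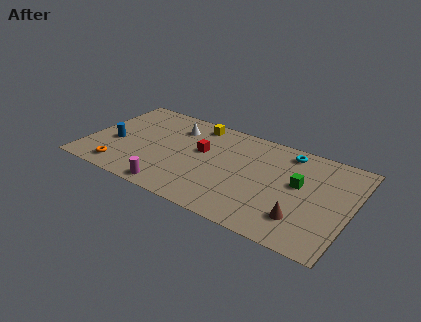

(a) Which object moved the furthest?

the cyan torus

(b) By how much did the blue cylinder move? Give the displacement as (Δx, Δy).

(-2.0, -0.3)

From the two frames, the blue cylinder sits at roughly (3.7, 3.8) before and (1.7, 3.5) after.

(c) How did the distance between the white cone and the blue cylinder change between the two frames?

+1.0

The distance was about 3.6 in the first image and 4.6 in the second, so they moved 1.0 units further apart.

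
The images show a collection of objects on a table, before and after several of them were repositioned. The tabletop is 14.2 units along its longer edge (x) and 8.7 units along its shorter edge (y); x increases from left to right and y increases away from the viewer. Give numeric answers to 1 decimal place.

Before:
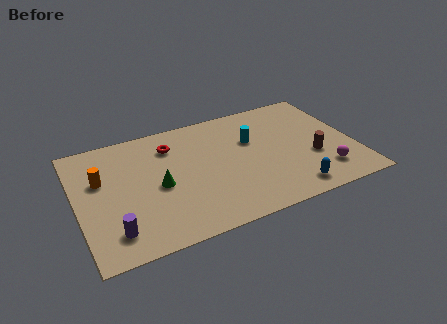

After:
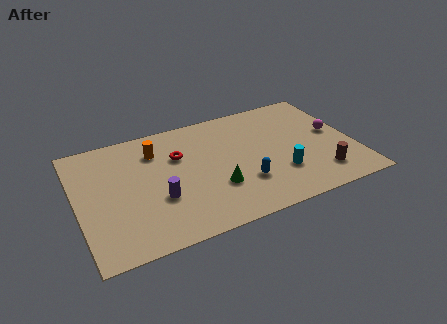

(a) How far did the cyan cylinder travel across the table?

3.2

The cyan cylinder moved from about (9.1, 5.6) to (10.2, 2.6), a distance of √(1.1² + 3.0²) ≈ 3.2.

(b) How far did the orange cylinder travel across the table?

3.1

From (1.3, 5.5) to (4.2, 6.6), the orange cylinder covered √(2.9² + 1.1²) ≈ 3.1 units.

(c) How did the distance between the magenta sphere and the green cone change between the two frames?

-1.9

Before: roughly 8.6 units apart; after: 6.7. That's 1.9 units closer together.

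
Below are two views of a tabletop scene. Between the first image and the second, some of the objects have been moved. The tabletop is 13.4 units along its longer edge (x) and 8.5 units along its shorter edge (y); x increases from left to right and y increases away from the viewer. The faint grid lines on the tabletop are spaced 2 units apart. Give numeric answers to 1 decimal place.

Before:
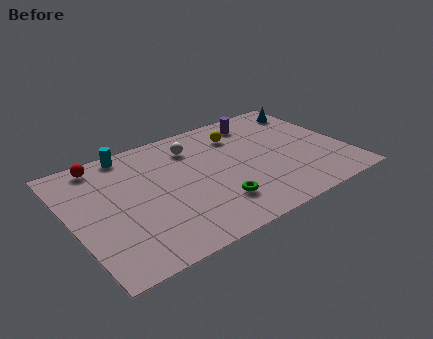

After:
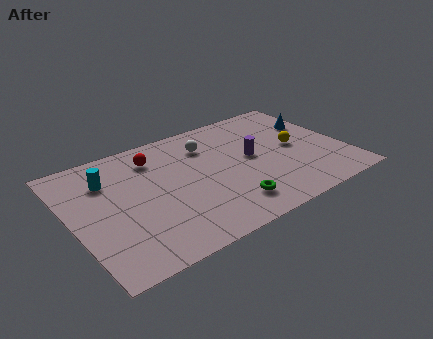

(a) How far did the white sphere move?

0.7

The white sphere was near (6.3, 6.6) before and (7.0, 6.4) after, so it travelled √(0.7² + 0.2²) ≈ 0.7 units.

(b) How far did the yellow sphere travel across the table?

3.3

From (8.6, 6.5) to (11.1, 4.3), the yellow sphere covered √(2.5² + 2.2²) ≈ 3.3 units.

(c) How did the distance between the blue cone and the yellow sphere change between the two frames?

-1.9

The distance was about 3.8 in the first image and 1.9 in the second, so they moved 1.9 units closer together.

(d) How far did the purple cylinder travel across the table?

2.7

The purple cylinder moved from about (9.7, 7.1) to (8.9, 4.5), a distance of √(0.8² + 2.6²) ≈ 2.7.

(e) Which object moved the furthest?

the yellow sphere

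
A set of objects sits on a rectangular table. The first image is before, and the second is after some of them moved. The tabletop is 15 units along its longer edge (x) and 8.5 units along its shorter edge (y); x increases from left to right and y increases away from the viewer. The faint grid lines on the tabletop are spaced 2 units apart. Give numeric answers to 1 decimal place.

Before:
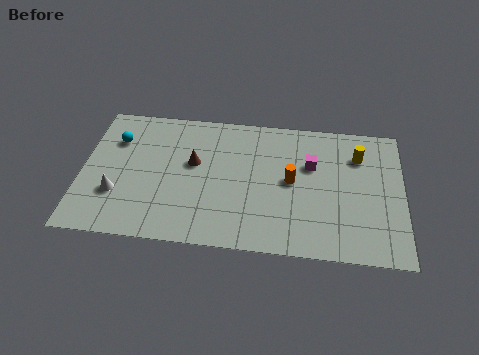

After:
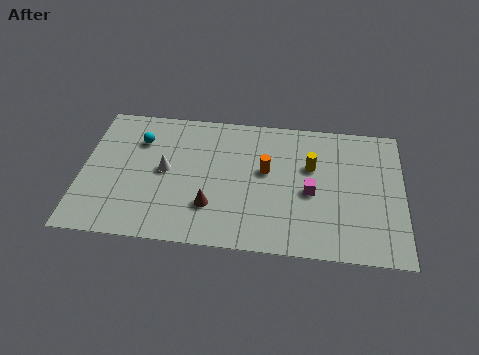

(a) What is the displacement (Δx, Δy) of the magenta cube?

(0.0, -1.7)

The magenta cube was at about (10.7, 5.5) and moved to about (10.7, 3.8).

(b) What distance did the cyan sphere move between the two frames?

1.1

From (1.5, 6.1) to (2.6, 6.2), the cyan sphere covered √(1.1² + 0.1²) ≈ 1.1 units.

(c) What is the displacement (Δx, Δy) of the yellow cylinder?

(-2.2, -0.9)

From the two frames, the yellow cylinder sits at roughly (12.9, 6.3) before and (10.7, 5.4) after.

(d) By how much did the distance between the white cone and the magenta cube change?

-2.6

Before: roughly 9.4 units apart; after: 6.8. That's 2.6 units closer together.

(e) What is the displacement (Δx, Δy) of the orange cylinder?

(-1.2, 0.5)

The orange cylinder started near (9.8, 4.4) and ended near (8.6, 4.9).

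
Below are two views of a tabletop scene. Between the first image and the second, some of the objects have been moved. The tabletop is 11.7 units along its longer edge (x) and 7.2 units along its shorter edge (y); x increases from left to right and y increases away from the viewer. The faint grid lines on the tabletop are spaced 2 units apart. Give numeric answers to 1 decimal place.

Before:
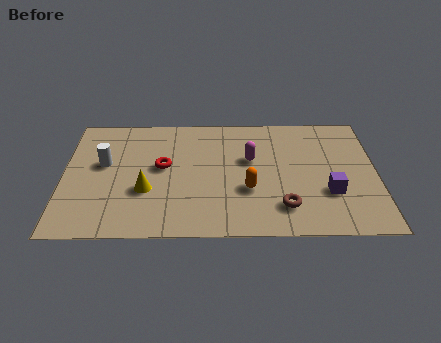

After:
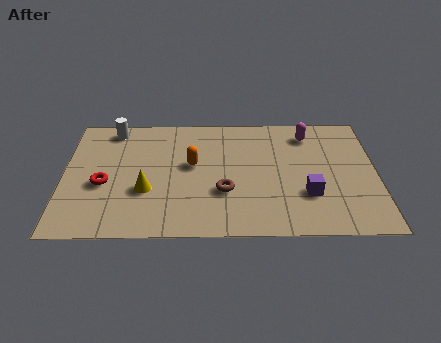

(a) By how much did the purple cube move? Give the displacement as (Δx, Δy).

(-0.8, -0.1)

From the two frames, the purple cube sits at roughly (9.9, 2.4) before and (9.1, 2.3) after.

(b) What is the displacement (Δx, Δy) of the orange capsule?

(-2.1, 1.5)

The orange capsule was at about (6.9, 2.6) and moved to about (4.8, 4.1).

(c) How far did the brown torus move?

2.4

From (8.2, 1.6) to (6.0, 2.5), the brown torus covered √(2.2² + 0.9²) ≈ 2.4 units.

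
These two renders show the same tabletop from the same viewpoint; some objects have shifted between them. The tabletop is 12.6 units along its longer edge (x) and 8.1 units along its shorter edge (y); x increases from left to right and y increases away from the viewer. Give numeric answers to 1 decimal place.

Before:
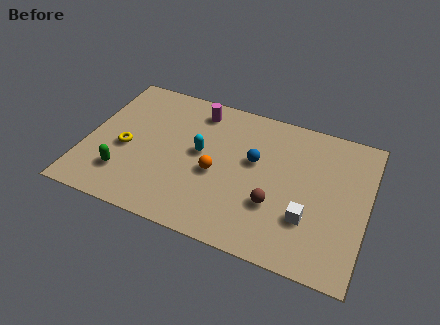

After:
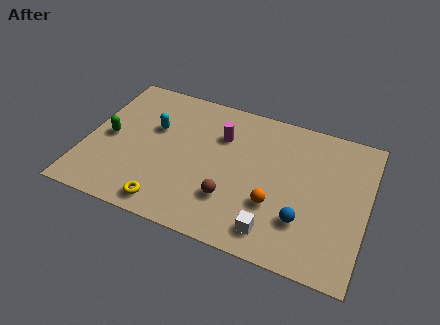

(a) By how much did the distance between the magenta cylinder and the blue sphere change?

+1.8

They were about 3.4 units apart before and 5.2 after — 1.8 units further apart.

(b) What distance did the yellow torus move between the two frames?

3.3

The yellow torus moved from about (1.8, 3.5) to (4.0, 1.0), a distance of √(2.2² + 2.5²) ≈ 3.3.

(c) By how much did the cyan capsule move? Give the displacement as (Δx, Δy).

(-2.2, 0.7)

The cyan capsule started near (5.1, 4.4) and ended near (2.9, 5.1).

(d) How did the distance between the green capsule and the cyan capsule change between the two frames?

-1.8

The distance was about 4.0 in the first image and 2.2 in the second, so they moved 1.8 units closer together.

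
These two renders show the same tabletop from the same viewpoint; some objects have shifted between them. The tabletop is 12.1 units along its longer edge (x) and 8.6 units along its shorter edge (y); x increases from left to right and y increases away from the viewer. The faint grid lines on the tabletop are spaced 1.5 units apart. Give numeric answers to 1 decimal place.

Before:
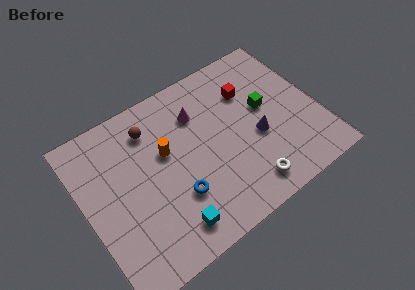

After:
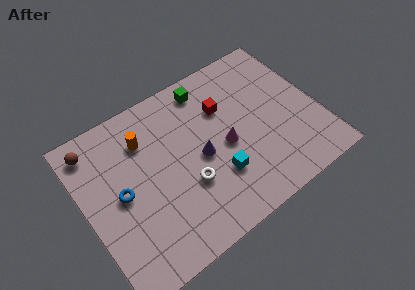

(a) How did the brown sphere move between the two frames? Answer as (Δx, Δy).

(-2.9, 0.5)

The brown sphere was at about (3.8, 6.8) and moved to about (0.9, 7.3).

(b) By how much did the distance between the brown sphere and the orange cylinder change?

+1.0

Before: roughly 1.7 units apart; after: 2.7. That's 1.0 units further apart.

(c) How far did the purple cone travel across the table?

2.9

The purple cone was near (8.8, 3.5) before and (5.9, 4.0) after, so it travelled √(2.9² + 0.5²) ≈ 2.9 units.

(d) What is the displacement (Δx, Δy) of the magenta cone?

(1.0, -2.4)

The magenta cone was at about (6.2, 6.3) and moved to about (7.2, 3.9).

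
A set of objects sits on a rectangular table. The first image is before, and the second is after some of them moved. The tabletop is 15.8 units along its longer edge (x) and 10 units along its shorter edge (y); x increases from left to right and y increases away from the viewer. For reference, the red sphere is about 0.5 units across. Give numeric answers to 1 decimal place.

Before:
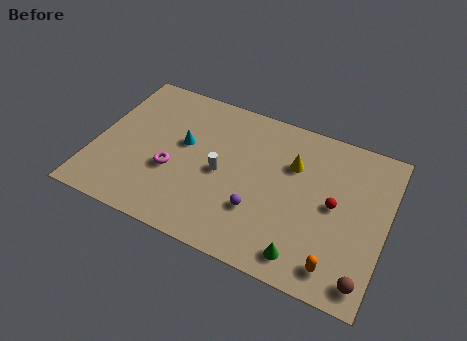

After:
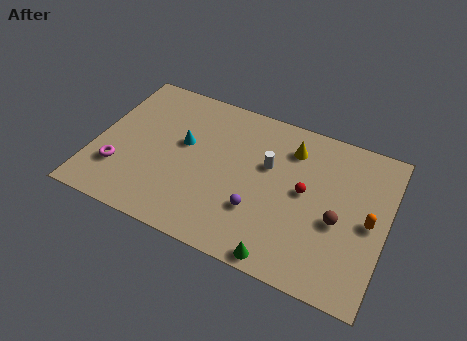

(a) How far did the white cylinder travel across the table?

2.8

The white cylinder was near (6.9, 4.7) before and (9.3, 6.2) after, so it travelled √(2.4² + 1.5²) ≈ 2.8 units.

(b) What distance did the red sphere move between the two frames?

1.6

From (13.0, 5.1) to (11.4, 5.3), the red sphere covered √(1.6² + 0.2²) ≈ 1.6 units.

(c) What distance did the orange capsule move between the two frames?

3.6

The orange capsule was near (13.5, 1.5) before and (14.9, 4.8) after, so it travelled √(1.4² + 3.3²) ≈ 3.6 units.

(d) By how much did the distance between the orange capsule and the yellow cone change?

-0.6

Before: roughly 6.0 units apart; after: 5.4. That's 0.6 units closer together.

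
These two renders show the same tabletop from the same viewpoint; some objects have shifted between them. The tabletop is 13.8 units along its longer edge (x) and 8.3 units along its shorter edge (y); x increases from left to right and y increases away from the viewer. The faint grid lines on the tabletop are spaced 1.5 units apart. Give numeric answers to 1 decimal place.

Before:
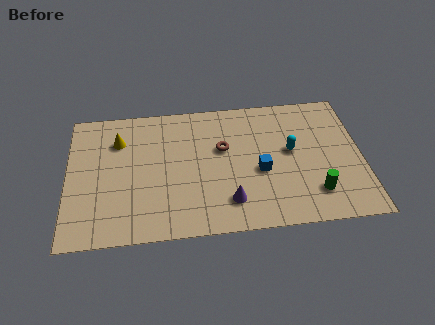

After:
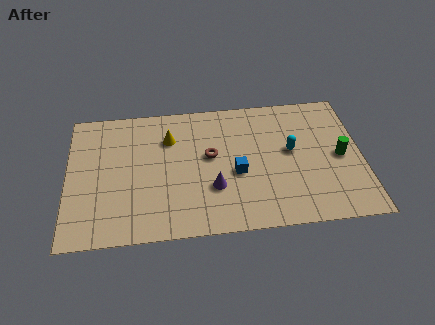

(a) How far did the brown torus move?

0.7

The brown torus was near (7.3, 5.1) before and (6.7, 4.7) after, so it travelled √(0.6² + 0.4²) ≈ 0.7 units.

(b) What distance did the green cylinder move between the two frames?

2.5

The green cylinder moved from about (11.5, 1.9) to (12.8, 4.0), a distance of √(1.3² + 2.1²) ≈ 2.5.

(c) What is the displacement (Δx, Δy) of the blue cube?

(-1.1, 0.0)

The blue cube started near (9.0, 3.5) and ended near (7.9, 3.5).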